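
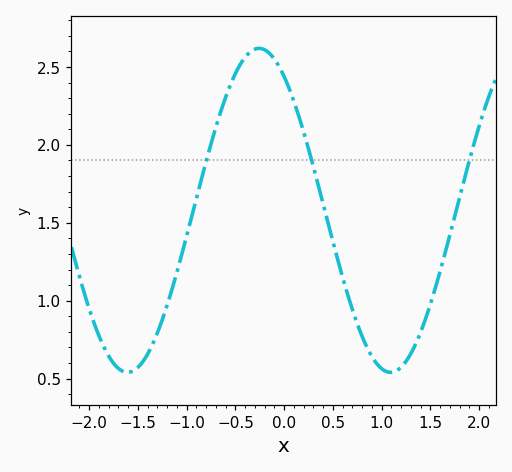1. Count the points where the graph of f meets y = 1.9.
3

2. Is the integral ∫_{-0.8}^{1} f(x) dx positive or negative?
positive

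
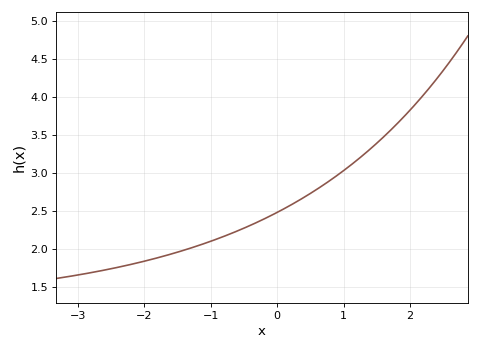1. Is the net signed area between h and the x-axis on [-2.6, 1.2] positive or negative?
positive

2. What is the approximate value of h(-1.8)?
1.9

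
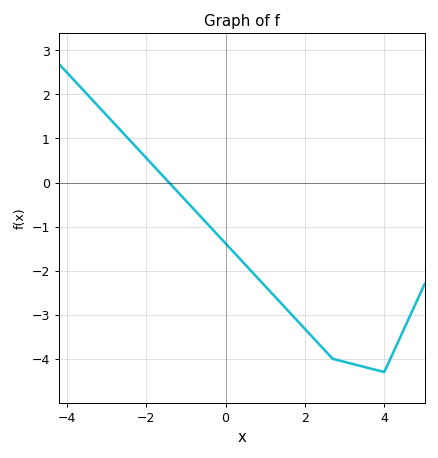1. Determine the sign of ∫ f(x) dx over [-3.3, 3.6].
negative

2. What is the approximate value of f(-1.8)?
0.365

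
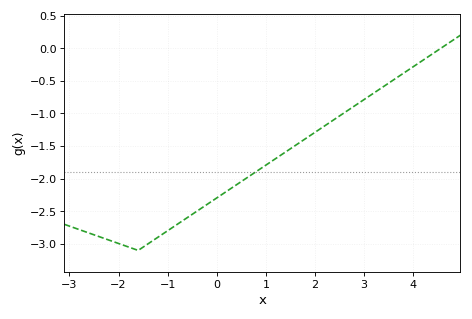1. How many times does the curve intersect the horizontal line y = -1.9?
1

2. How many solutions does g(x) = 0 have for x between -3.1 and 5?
1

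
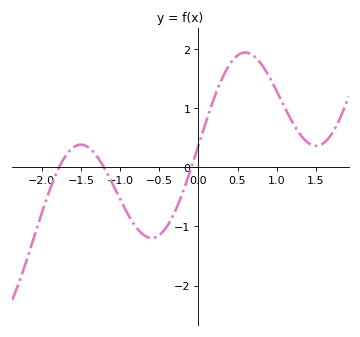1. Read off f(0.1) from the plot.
0.8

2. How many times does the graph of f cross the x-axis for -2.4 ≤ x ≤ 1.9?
3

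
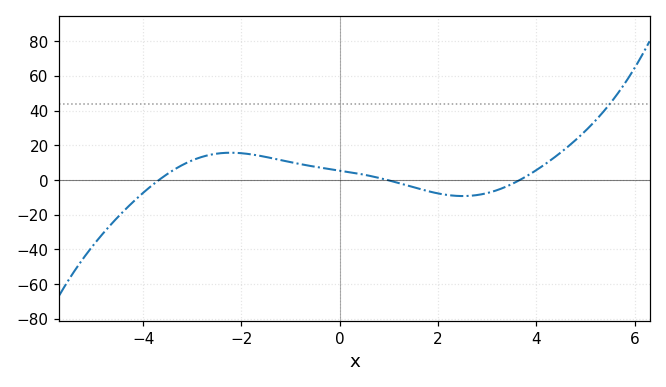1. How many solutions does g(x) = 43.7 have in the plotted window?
1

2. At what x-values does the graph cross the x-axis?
-3.6, 1, 3.6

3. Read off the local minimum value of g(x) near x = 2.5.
-10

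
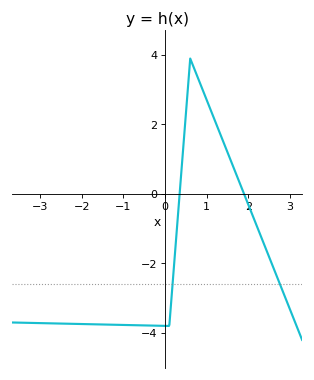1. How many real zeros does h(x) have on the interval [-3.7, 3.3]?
2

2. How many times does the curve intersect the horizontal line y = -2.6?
2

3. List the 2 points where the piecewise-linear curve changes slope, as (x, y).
(0.1, -3.8); (0.6, 3.9)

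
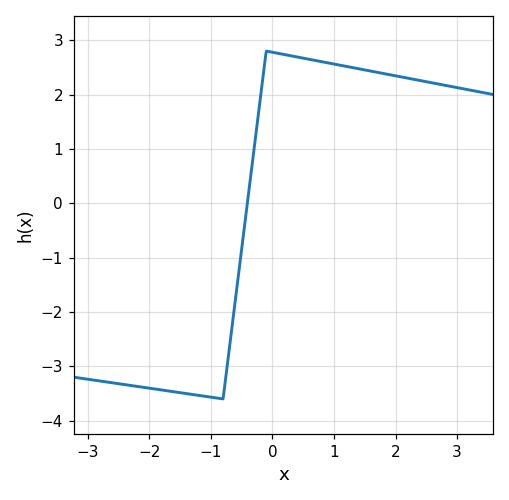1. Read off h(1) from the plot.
2.56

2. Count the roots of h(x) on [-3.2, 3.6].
1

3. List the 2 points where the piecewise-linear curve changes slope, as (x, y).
(-0.8, -3.6); (-0.1, 2.8)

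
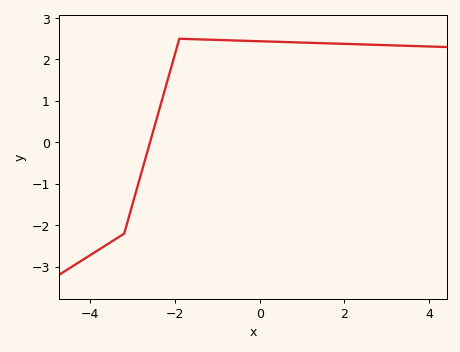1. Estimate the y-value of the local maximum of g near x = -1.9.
2.5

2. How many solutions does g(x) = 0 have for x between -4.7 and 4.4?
1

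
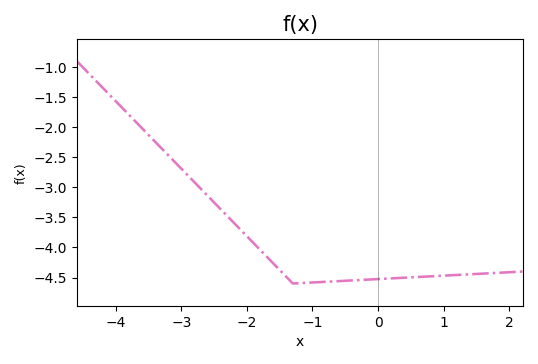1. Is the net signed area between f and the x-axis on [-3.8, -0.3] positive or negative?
negative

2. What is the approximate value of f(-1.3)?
-4.6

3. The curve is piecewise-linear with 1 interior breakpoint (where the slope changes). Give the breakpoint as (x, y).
(-1.3, -4.6)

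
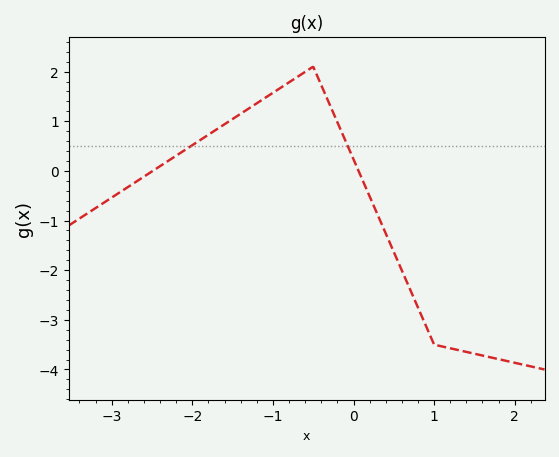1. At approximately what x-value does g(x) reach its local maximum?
-0.5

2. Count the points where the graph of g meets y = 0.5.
2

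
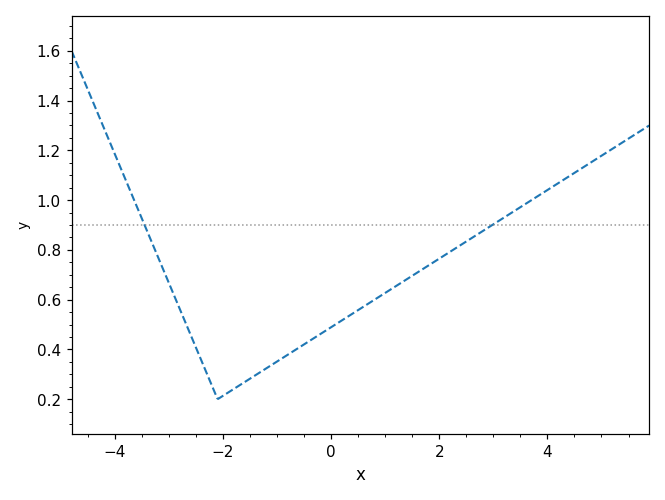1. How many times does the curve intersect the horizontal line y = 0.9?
2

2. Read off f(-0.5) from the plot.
0.421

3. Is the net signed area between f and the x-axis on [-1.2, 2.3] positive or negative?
positive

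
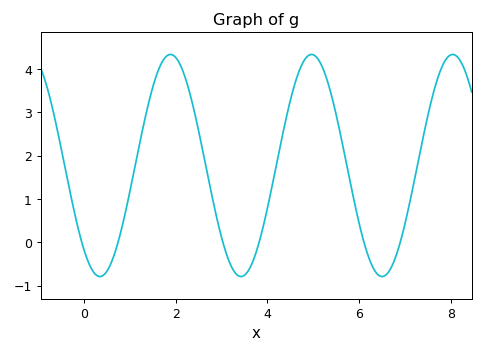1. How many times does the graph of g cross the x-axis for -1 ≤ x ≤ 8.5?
6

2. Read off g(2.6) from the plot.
2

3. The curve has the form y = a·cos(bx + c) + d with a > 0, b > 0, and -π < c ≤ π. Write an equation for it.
y = 2.56cos(2x + 2.4) + 1.77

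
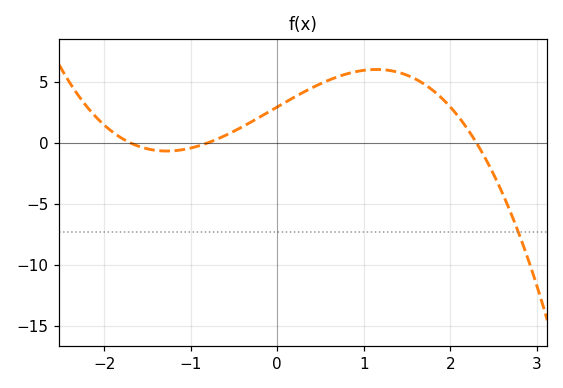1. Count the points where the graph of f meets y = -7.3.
1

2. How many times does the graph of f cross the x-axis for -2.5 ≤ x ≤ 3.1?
3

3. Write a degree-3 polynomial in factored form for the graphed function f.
y = -0.94(x + 1.7)(x + 0.8)(x - 2.3)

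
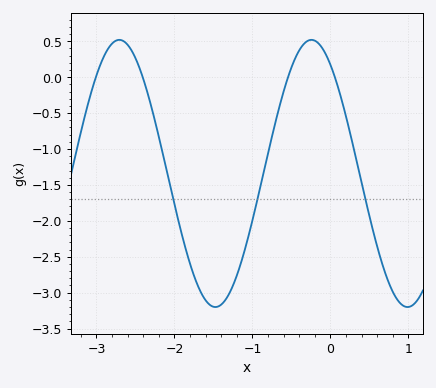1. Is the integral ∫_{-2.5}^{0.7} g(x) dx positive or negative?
negative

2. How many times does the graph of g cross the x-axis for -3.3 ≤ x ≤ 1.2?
4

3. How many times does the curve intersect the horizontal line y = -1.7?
3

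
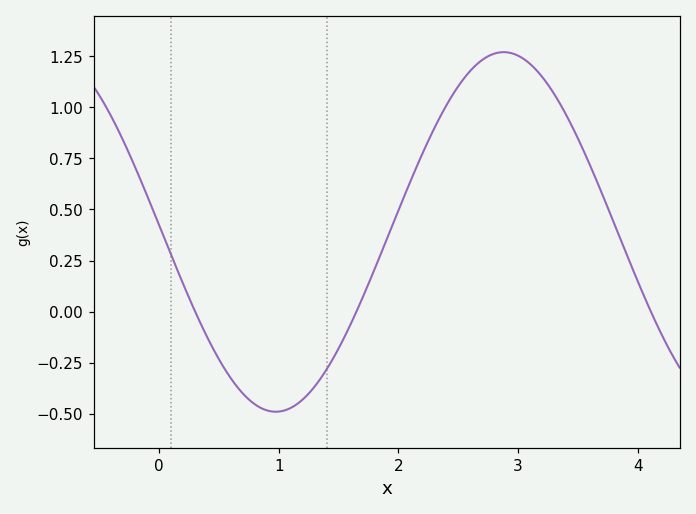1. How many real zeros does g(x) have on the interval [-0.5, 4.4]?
3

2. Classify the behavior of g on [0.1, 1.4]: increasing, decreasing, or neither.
neither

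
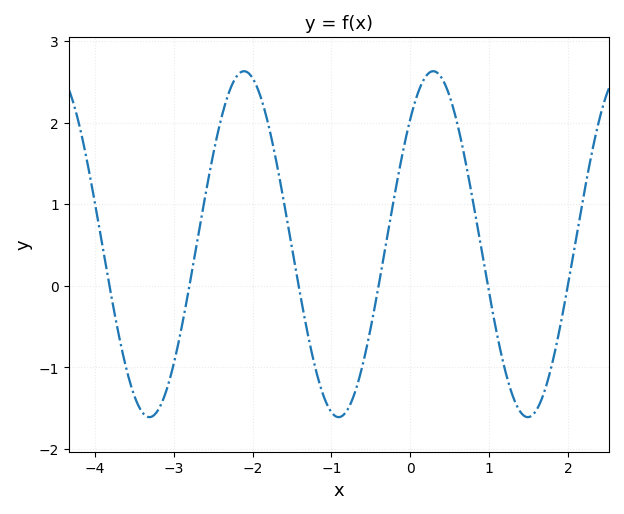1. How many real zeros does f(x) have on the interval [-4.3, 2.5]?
6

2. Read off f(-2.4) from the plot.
2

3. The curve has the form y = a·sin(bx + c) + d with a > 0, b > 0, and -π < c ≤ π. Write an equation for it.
y = 2.12sin(2.6x + 0.81) + 0.51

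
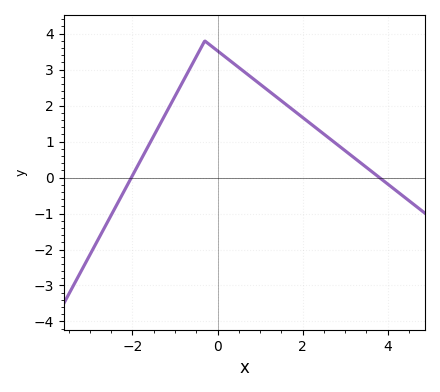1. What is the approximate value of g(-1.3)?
1.6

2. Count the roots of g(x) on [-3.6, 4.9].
2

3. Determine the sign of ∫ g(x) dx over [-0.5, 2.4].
positive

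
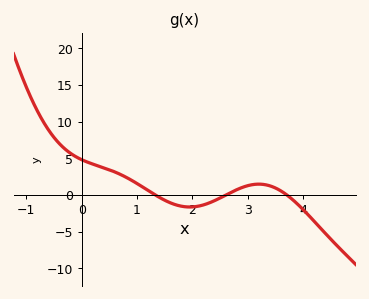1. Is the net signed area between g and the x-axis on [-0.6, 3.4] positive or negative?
positive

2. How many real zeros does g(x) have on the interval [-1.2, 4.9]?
3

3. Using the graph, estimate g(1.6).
-1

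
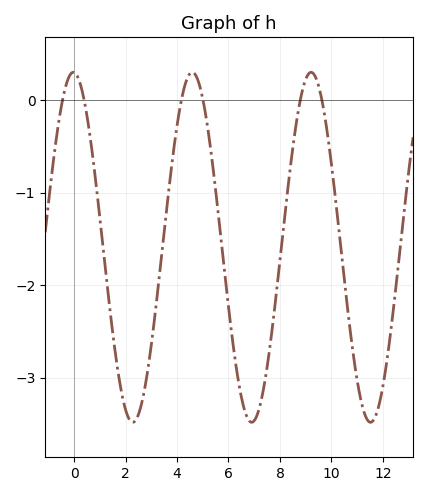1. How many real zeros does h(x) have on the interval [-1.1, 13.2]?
6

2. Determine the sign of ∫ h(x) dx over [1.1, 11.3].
negative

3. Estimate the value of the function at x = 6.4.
-3.06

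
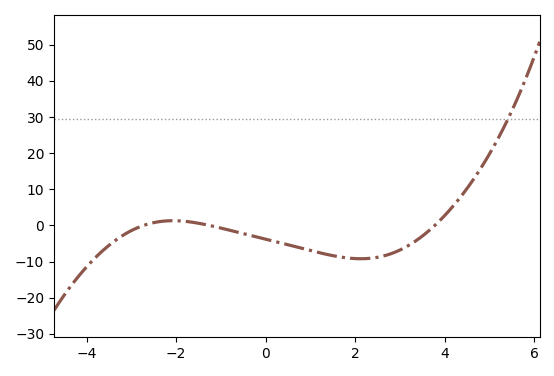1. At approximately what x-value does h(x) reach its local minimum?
2.13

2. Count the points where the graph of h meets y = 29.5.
1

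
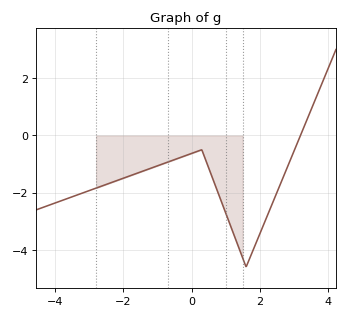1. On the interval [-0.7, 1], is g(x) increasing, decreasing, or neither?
neither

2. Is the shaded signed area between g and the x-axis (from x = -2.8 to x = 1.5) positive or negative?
negative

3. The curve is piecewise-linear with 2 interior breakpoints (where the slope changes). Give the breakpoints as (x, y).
(0.3, -0.5); (1.6, -4.6)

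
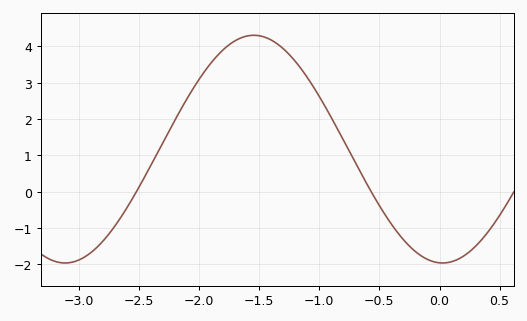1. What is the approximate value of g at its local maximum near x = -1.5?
4.3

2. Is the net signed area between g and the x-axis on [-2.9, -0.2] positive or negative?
positive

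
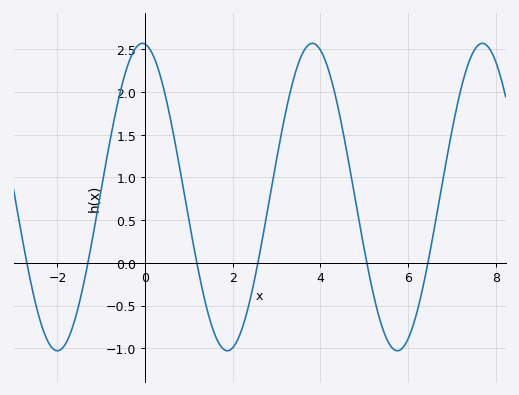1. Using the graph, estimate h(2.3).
-0.624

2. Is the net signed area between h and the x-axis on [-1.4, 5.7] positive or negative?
positive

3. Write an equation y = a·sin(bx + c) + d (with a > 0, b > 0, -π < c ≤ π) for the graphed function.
y = 1.8sin(1.62x + 1.67) + 0.77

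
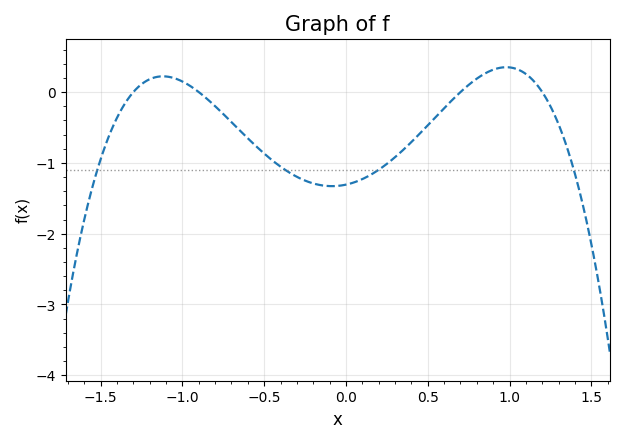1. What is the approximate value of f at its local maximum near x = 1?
0.4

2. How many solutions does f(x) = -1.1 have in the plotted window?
4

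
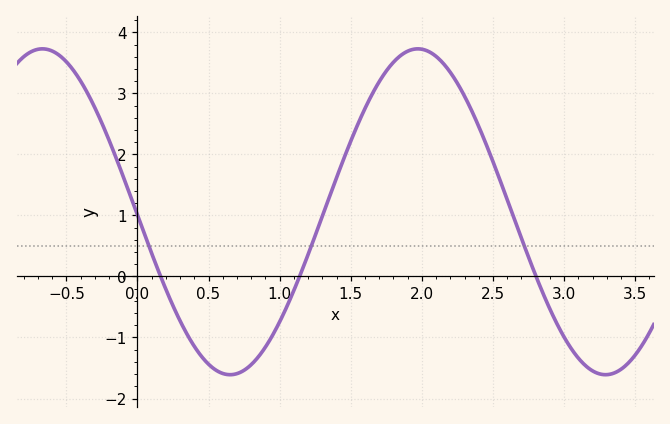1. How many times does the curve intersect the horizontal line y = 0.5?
3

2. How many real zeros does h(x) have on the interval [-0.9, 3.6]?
3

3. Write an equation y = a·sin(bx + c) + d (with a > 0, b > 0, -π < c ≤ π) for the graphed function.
y = 2.67sin(2.4x - 3.1) + 1.06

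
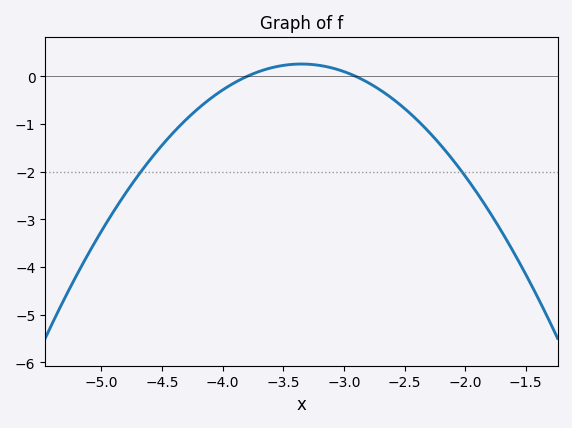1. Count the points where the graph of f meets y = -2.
2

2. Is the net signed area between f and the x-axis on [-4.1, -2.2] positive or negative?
negative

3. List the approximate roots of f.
-3.8, -2.9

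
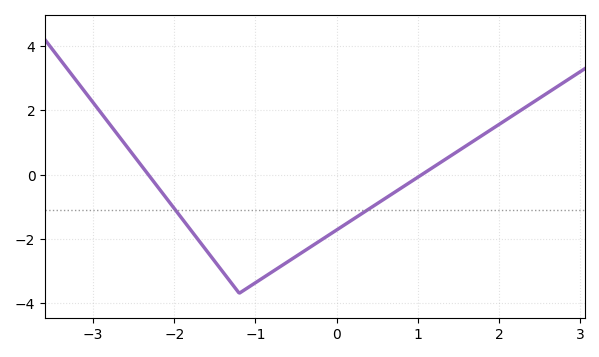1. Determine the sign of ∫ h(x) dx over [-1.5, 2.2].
negative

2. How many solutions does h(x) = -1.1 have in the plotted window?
2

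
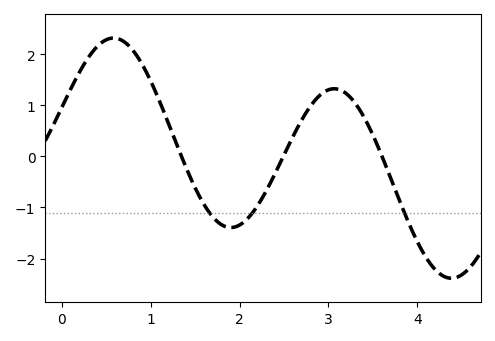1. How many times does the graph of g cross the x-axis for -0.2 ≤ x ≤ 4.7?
3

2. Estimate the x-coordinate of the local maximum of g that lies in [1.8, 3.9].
3.1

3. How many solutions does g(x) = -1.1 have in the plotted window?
3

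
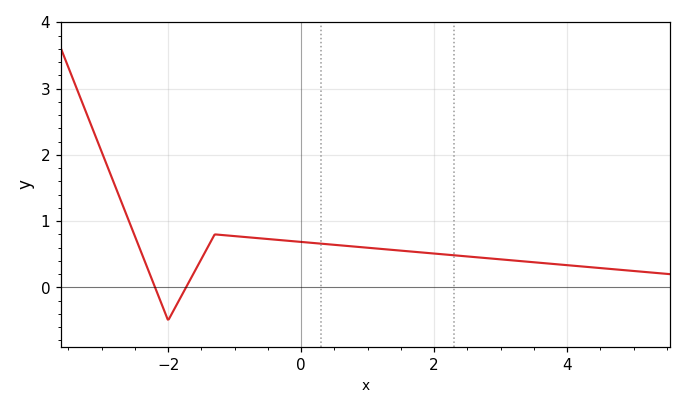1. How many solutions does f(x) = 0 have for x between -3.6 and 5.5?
2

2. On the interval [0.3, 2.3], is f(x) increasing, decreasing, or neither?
decreasing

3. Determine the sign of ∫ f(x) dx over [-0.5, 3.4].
positive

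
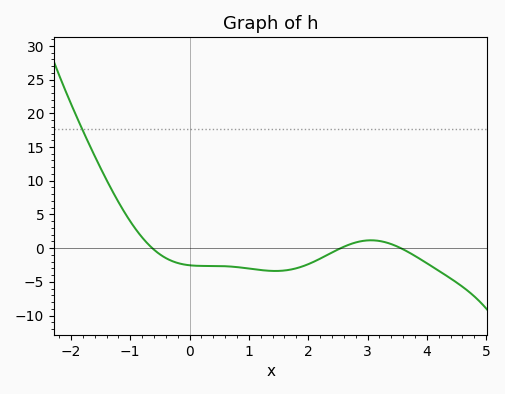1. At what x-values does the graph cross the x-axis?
-0.6, 2.6, 3.6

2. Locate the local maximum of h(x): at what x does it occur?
3.1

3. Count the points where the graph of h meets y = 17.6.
1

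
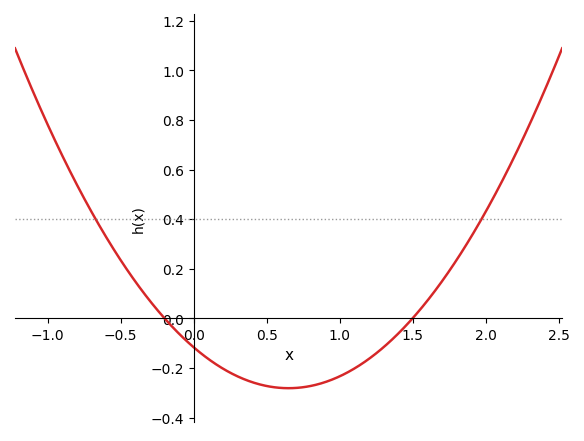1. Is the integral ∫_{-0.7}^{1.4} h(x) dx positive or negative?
negative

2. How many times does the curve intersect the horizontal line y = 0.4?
2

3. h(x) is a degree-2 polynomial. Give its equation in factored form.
y = 0.39(x + 0.2)(x - 1.5)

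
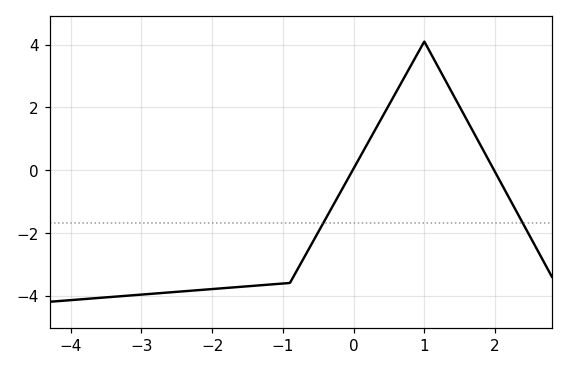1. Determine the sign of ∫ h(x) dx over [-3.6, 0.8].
negative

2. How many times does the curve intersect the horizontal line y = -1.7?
2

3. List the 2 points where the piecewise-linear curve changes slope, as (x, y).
(-0.9, -3.6); (1, 4.1)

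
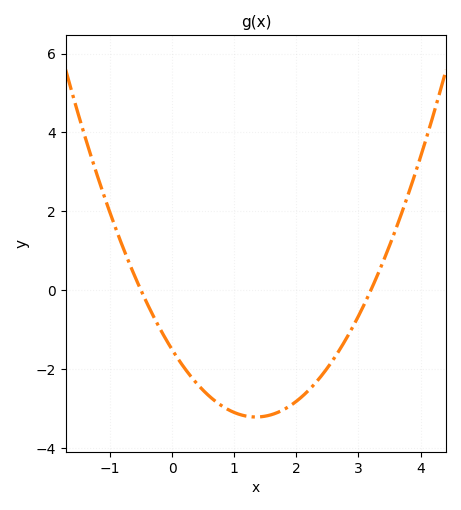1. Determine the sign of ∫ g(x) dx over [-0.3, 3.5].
negative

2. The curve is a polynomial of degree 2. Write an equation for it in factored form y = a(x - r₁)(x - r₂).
y = 0.94(x + 0.5)(x - 3.2)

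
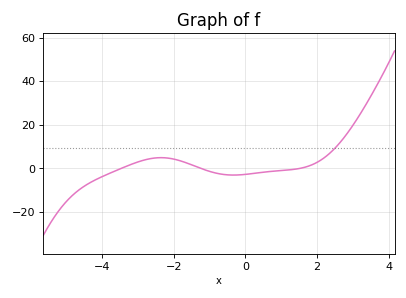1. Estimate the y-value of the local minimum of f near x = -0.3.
-3.03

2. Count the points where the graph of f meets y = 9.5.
1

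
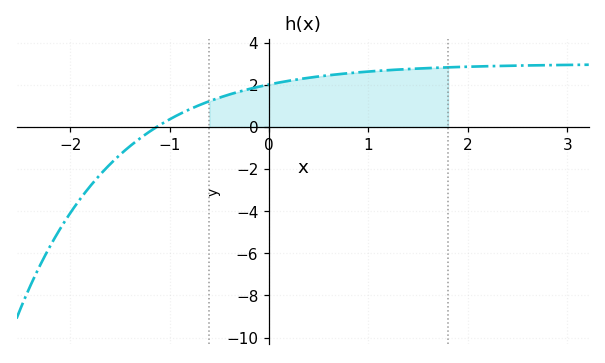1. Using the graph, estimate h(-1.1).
0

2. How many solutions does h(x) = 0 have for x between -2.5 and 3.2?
1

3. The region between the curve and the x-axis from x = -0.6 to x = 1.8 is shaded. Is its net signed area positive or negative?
positive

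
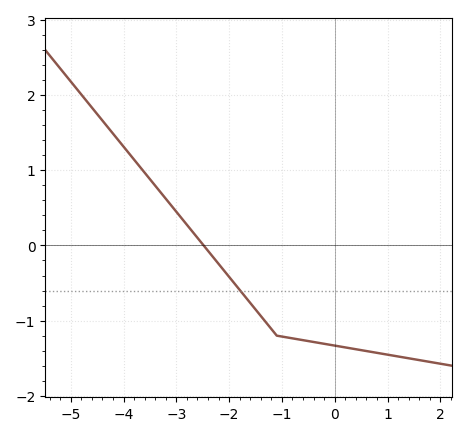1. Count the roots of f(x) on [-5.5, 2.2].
1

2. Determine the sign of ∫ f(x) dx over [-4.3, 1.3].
negative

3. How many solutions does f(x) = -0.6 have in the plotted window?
1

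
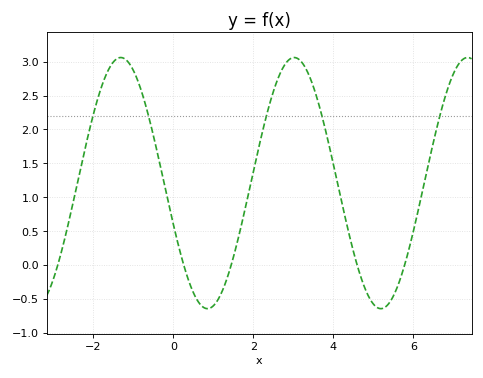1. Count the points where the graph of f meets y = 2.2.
5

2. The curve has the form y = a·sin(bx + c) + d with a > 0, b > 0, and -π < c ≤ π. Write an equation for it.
y = 1.85sin(1.45x - 2.81) + 1.21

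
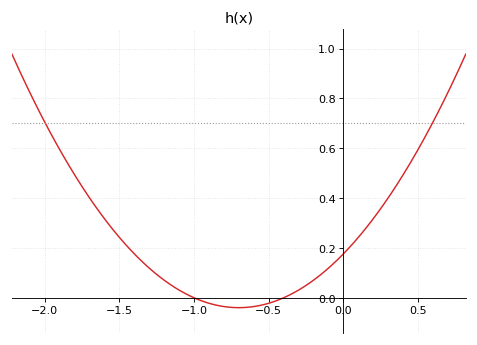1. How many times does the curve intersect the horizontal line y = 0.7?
2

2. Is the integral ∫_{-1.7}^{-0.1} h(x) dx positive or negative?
positive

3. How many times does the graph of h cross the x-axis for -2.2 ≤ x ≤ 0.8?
2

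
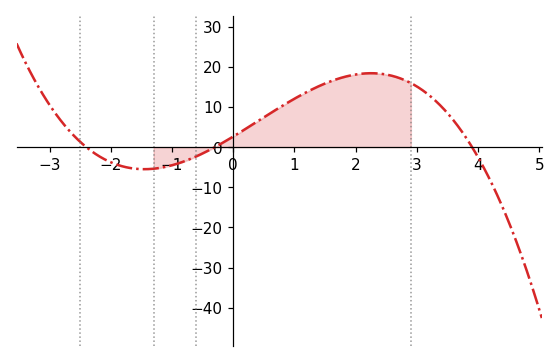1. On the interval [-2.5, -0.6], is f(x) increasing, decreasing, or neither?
neither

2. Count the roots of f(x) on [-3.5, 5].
3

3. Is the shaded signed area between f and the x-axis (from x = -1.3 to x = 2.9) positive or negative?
positive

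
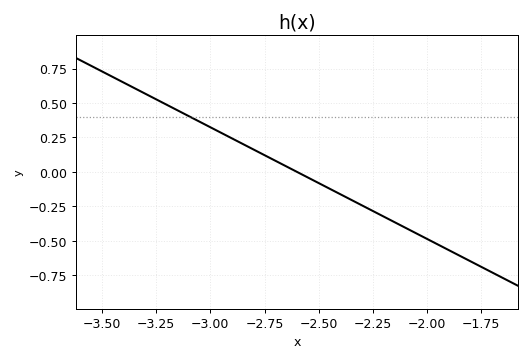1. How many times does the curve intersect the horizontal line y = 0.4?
1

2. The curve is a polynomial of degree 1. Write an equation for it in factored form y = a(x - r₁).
y = -0.81(x + 2.6)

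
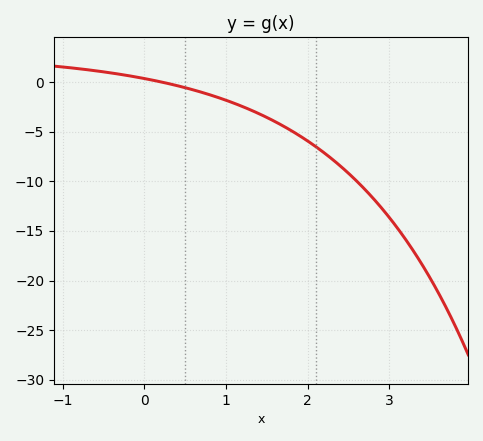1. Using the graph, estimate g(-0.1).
0.5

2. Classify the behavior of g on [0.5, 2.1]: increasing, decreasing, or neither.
decreasing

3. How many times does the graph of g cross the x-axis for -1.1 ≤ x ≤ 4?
1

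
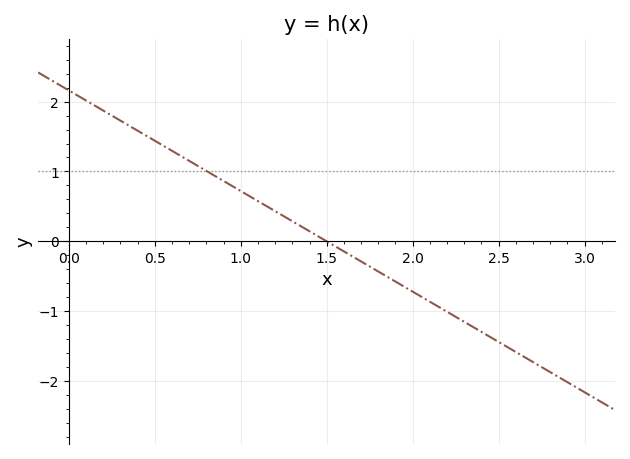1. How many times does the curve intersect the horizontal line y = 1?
1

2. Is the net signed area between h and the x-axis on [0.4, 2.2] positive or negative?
positive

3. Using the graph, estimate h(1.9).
-0.576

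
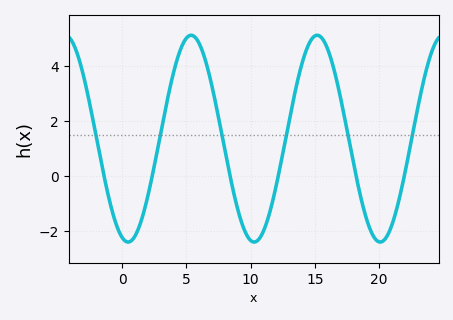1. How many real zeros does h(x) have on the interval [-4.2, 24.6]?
6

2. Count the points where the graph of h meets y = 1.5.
6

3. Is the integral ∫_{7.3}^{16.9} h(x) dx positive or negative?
positive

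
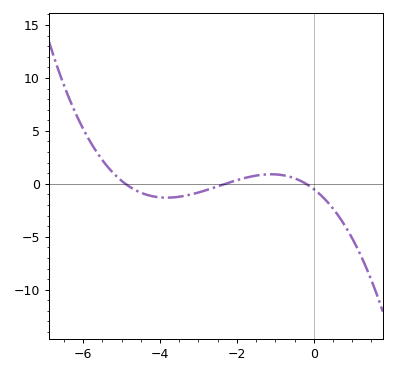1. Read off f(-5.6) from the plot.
2.5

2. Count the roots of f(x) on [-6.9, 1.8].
3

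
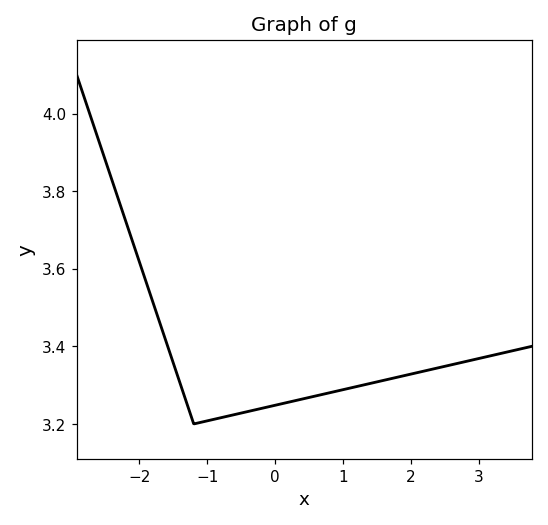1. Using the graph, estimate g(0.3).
3.26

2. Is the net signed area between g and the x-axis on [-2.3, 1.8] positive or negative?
positive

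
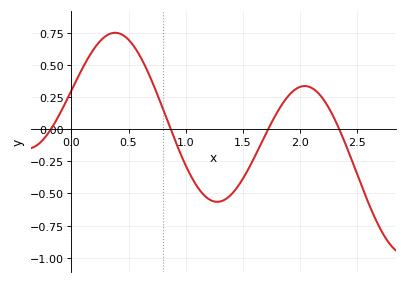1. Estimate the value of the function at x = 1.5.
-0.385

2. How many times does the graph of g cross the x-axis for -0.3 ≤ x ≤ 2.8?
4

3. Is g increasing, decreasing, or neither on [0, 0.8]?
neither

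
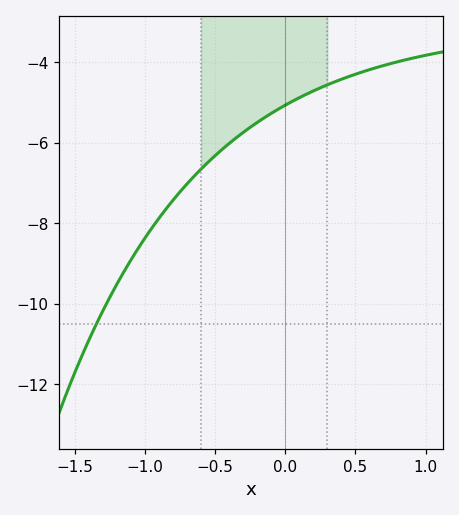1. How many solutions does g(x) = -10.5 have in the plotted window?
1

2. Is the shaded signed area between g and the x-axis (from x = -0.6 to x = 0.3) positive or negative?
negative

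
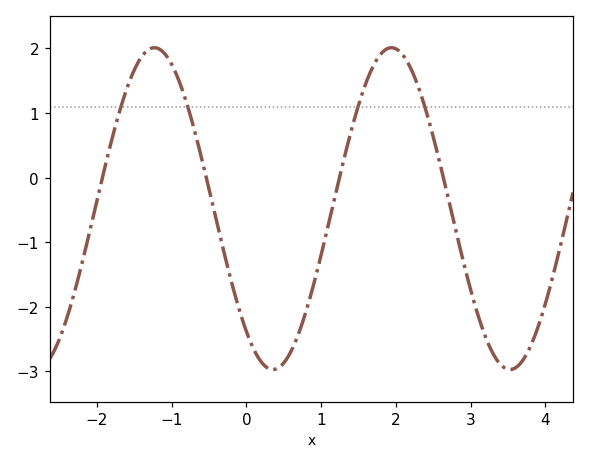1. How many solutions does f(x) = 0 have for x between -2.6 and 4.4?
4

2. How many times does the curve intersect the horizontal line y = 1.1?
4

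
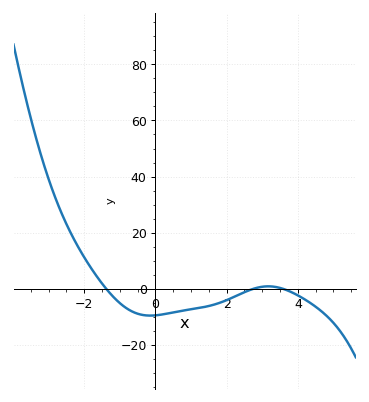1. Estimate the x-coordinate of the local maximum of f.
3.17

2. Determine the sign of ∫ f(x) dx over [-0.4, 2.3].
negative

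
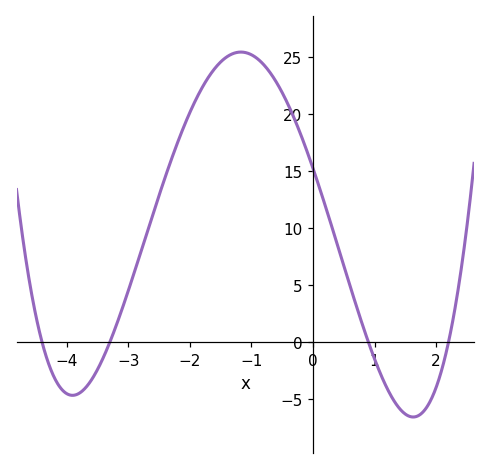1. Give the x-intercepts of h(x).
-4.4, -3.3, 0.9, 2.2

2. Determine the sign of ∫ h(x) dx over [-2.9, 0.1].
positive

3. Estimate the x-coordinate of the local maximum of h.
-1.2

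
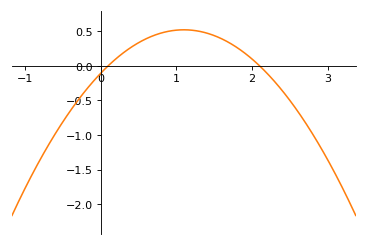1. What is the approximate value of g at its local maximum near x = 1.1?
0.52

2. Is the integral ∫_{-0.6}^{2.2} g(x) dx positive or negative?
positive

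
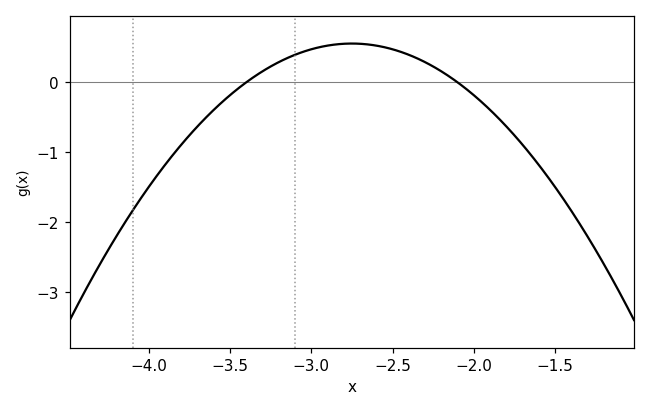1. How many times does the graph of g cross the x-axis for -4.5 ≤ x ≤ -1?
2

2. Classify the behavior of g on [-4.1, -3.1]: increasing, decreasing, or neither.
increasing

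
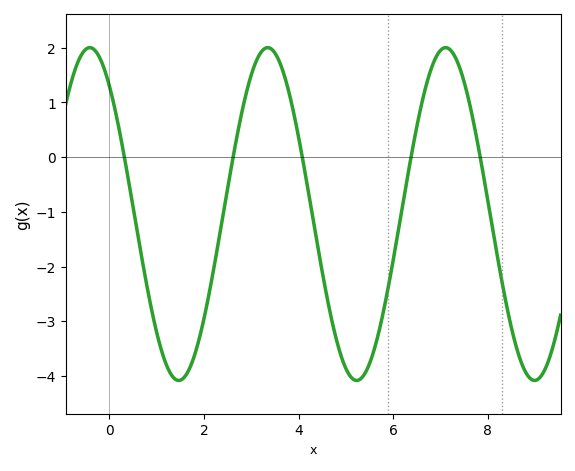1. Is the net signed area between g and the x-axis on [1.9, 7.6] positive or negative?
negative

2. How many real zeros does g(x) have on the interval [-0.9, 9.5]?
5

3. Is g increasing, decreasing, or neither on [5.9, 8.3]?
neither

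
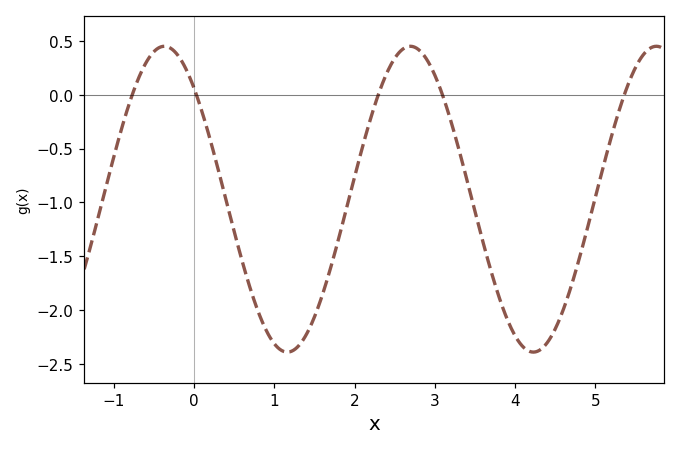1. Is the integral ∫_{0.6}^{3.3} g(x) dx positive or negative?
negative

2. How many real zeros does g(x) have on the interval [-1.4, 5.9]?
5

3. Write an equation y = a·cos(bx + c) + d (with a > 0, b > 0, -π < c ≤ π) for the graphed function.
y = 1.42cos(2x + 0.76) - 0.97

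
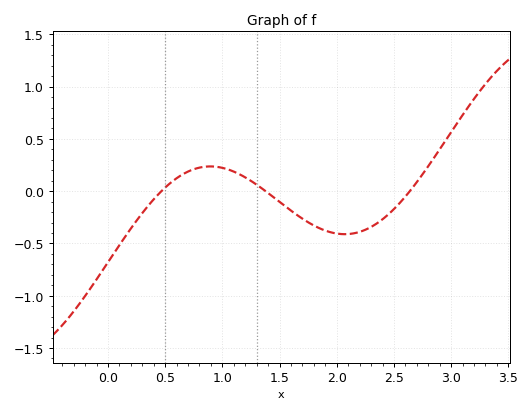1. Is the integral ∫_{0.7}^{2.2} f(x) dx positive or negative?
negative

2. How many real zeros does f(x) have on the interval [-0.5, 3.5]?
3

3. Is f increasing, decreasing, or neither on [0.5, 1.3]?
neither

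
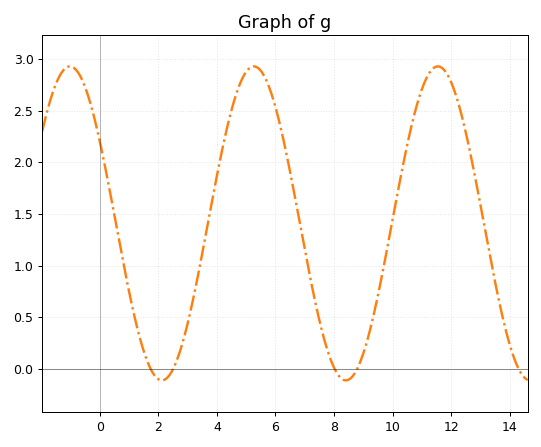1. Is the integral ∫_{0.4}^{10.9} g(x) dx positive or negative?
positive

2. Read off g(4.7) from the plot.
2.7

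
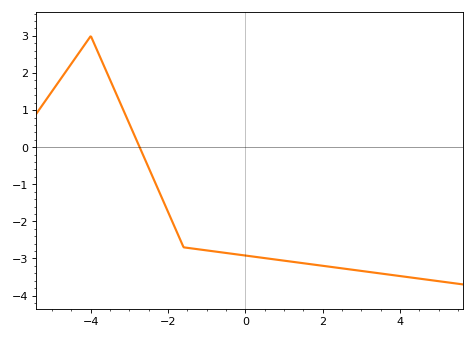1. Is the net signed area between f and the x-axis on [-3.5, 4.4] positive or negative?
negative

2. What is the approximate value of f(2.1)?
-3.2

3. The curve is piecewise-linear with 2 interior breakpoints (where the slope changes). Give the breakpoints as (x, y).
(-4, 3); (-1.6, -2.7)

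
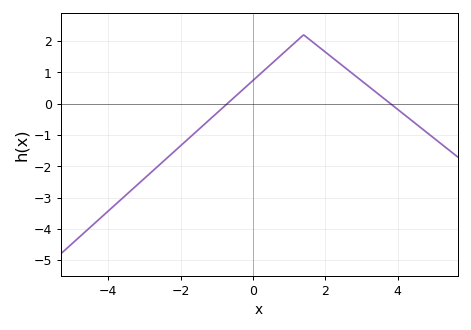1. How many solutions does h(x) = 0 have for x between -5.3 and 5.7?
2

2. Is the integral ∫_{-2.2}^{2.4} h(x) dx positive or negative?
positive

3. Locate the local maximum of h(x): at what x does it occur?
1.4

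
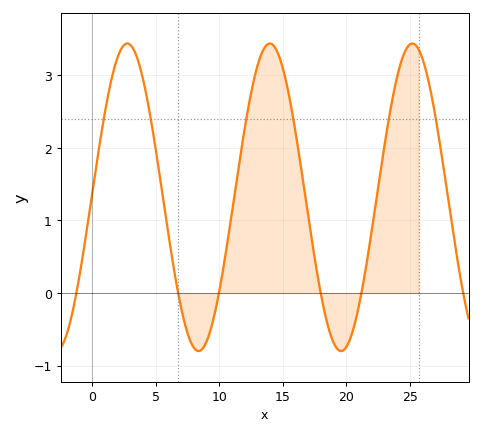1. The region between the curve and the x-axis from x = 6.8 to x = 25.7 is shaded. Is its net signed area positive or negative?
positive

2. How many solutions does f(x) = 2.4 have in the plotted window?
6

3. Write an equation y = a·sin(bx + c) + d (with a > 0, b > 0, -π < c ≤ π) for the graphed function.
y = 2.12sin(0.56x + 0.02) + 1.32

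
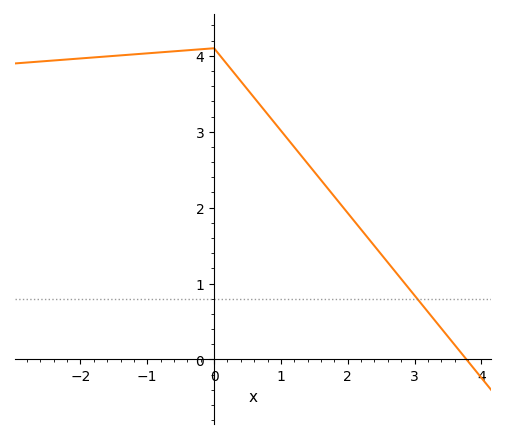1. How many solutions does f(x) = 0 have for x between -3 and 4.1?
1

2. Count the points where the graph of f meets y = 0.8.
1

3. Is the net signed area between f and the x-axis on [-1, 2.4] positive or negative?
positive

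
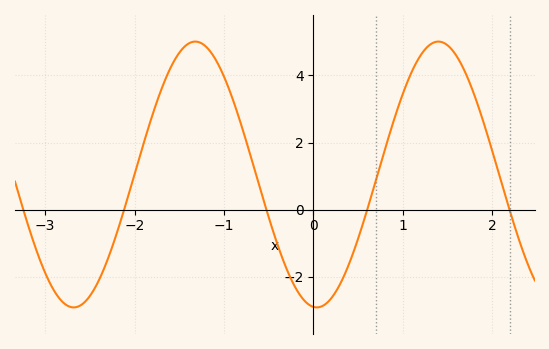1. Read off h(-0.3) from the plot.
-1.8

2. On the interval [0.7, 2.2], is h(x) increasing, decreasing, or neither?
neither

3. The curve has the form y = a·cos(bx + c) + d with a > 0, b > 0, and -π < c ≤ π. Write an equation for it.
y = 3.96cos(2.3x + 3.1) + 1.05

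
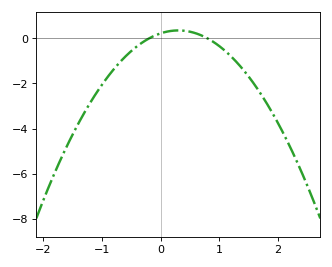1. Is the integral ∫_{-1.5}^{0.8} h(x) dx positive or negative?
negative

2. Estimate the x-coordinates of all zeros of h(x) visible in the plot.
-0.2, 0.8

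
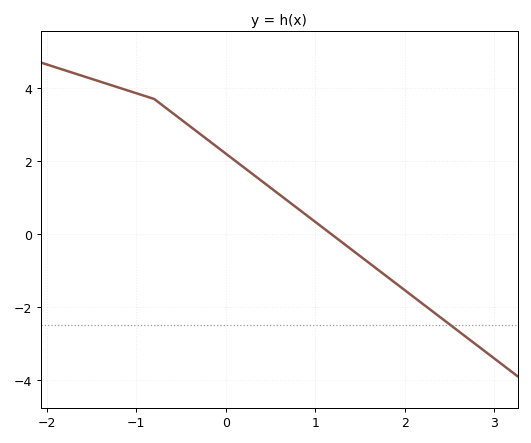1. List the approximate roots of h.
1.2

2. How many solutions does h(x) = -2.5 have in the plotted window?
1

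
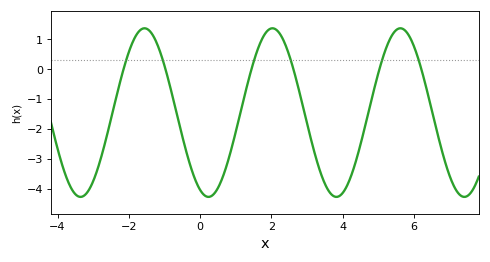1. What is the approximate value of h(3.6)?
-4.1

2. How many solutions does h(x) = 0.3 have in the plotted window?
6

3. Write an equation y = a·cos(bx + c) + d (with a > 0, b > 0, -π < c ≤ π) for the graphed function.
y = 2.82cos(1.8x + 2.7) - 1.46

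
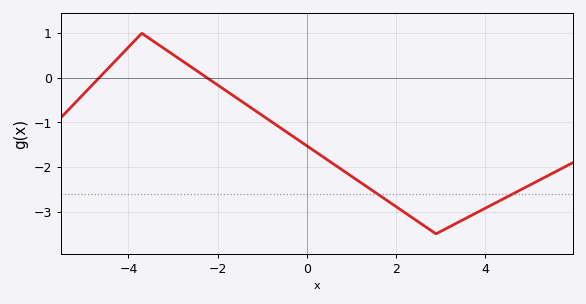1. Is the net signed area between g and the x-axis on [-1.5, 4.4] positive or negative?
negative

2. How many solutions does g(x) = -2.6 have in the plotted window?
2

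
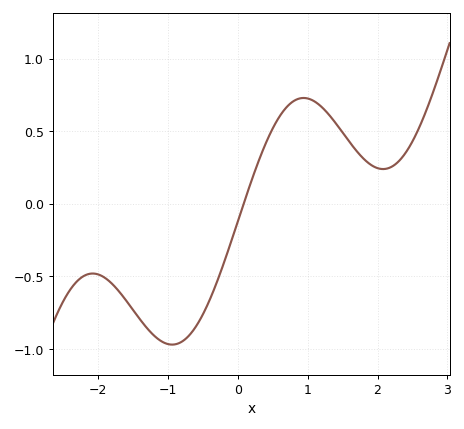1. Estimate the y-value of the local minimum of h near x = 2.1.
0.25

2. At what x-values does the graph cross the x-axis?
0.1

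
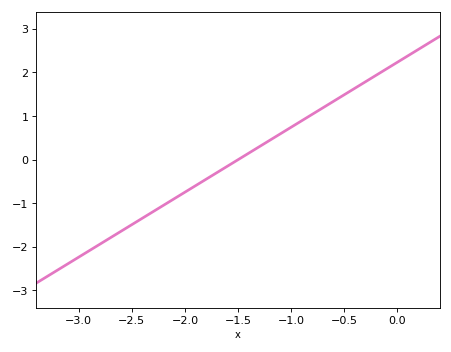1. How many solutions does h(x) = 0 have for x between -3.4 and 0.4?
1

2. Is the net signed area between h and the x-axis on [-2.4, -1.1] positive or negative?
negative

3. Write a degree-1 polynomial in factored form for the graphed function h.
y = 1.49(x + 1.5)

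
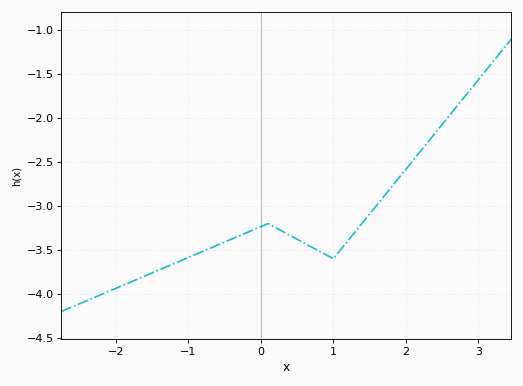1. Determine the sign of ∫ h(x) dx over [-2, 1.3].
negative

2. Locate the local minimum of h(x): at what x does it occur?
1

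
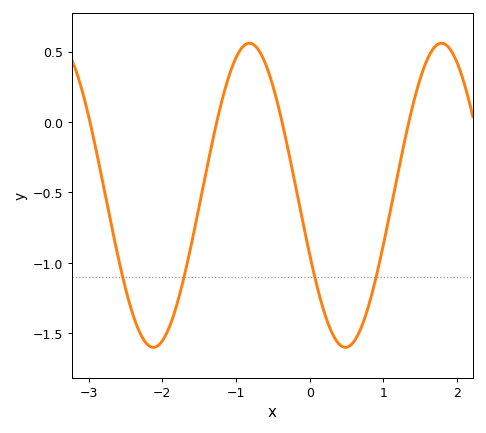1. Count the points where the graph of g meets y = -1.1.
4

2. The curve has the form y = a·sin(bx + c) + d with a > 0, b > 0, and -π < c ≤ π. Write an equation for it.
y = 1.08sin(2.41x - 2.74) - 0.52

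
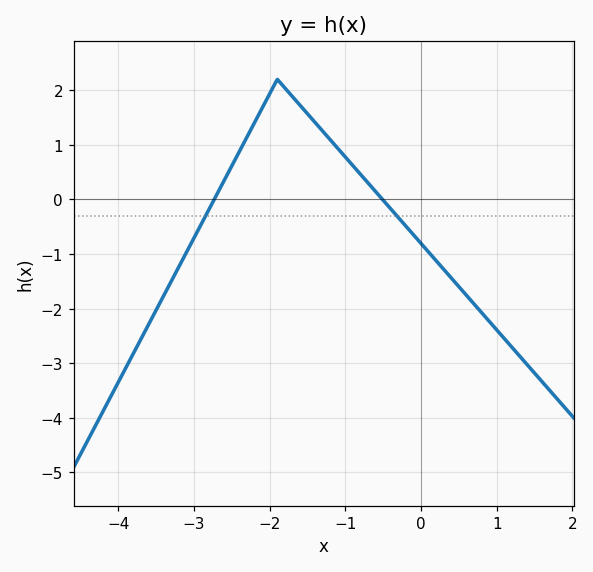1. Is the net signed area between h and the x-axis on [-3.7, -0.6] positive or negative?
positive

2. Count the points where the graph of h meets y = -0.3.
2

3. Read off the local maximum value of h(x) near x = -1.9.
2.2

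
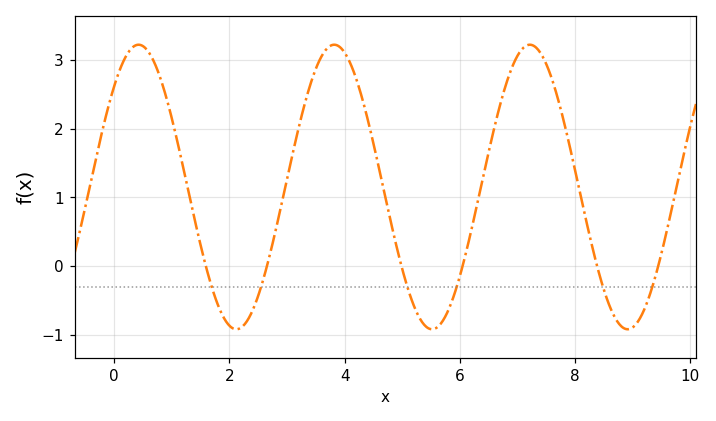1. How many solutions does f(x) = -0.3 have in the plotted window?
6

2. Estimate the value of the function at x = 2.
-0.869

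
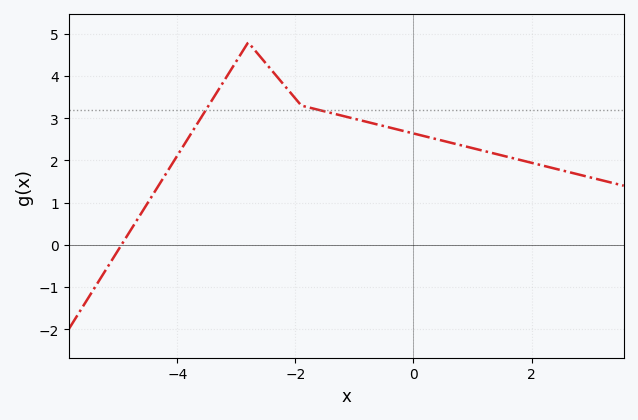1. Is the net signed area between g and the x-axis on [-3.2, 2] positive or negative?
positive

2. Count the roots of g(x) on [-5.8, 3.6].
1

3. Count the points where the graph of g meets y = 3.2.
2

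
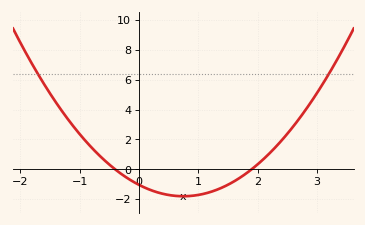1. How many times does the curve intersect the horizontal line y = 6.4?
2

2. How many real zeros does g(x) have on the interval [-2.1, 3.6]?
2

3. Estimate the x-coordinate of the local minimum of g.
0.75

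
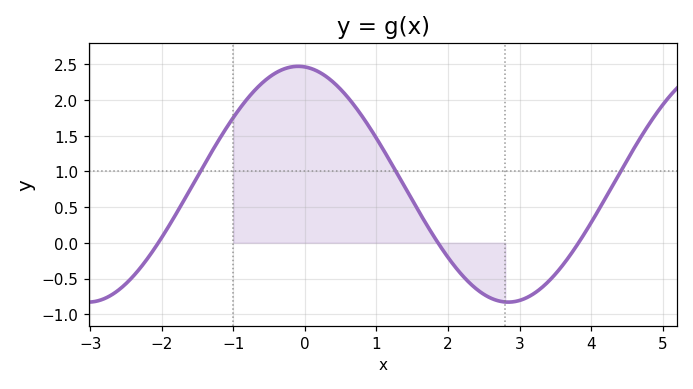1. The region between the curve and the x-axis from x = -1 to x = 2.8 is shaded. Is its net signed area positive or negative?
positive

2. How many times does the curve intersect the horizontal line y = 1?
3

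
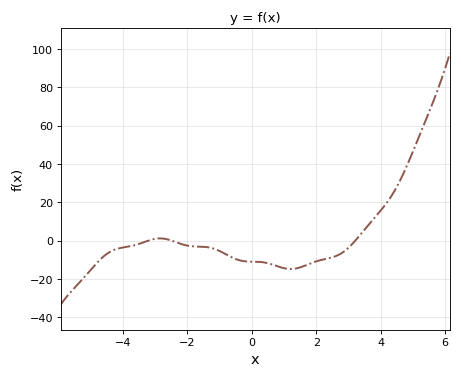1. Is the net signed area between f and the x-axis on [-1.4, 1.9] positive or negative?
negative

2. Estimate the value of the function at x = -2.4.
-0.482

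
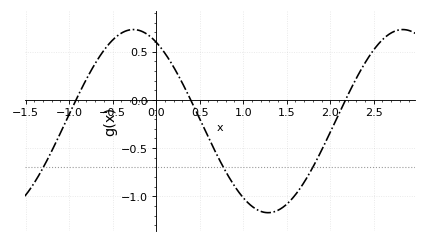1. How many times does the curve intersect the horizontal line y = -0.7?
3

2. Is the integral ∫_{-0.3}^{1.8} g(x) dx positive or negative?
negative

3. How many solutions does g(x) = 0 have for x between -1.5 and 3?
3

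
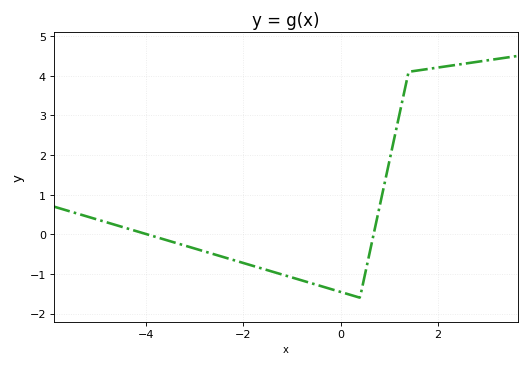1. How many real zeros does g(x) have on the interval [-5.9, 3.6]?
2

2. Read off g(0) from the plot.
-1.45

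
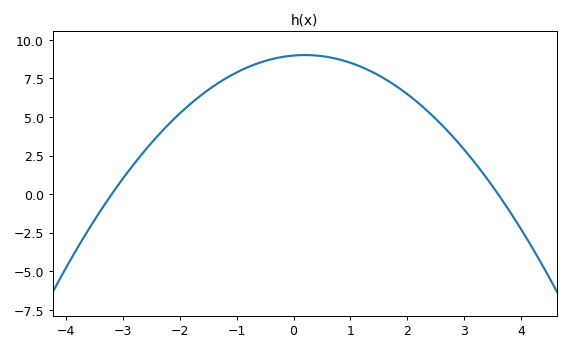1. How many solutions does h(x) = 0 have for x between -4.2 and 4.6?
2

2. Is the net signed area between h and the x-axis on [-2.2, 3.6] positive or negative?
positive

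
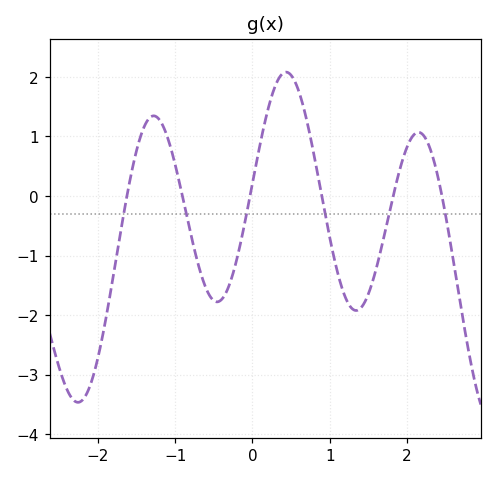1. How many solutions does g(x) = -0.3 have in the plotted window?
6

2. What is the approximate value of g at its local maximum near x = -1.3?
1.3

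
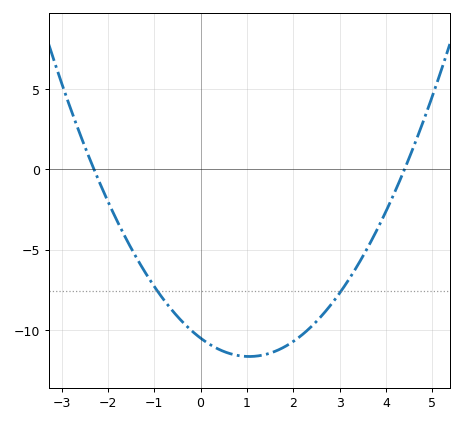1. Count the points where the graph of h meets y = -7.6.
2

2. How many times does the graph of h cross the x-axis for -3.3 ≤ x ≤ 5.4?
2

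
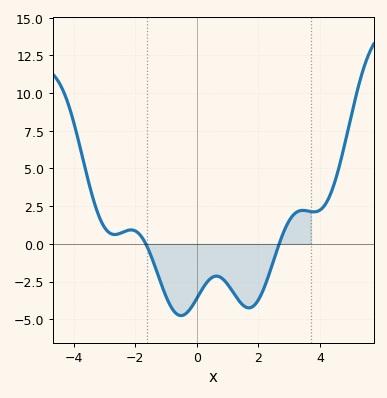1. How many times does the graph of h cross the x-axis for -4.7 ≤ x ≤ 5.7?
2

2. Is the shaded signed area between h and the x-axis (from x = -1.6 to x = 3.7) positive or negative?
negative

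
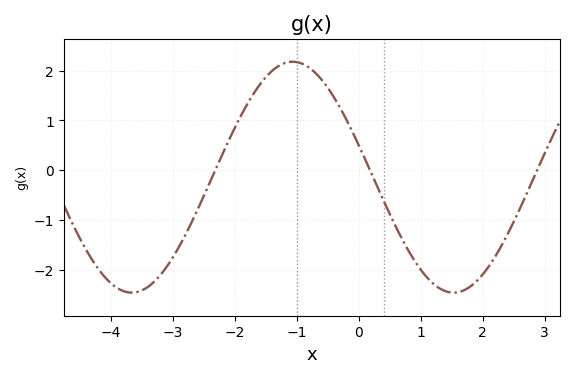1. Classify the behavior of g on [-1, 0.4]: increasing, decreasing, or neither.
decreasing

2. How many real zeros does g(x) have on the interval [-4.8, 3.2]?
3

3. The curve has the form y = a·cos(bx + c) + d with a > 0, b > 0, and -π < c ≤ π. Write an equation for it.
y = 2.32cos(1.21x + 1.29) - 0.14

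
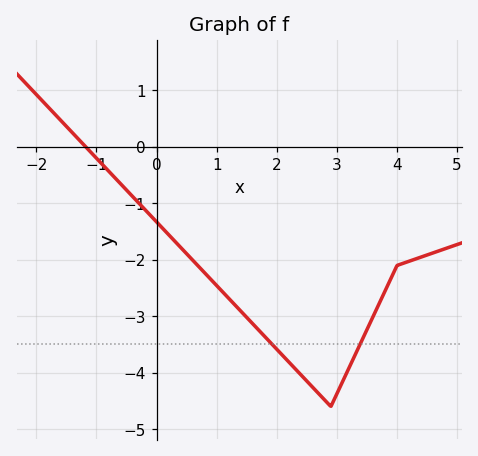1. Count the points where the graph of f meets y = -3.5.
2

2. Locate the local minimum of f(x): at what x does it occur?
2.9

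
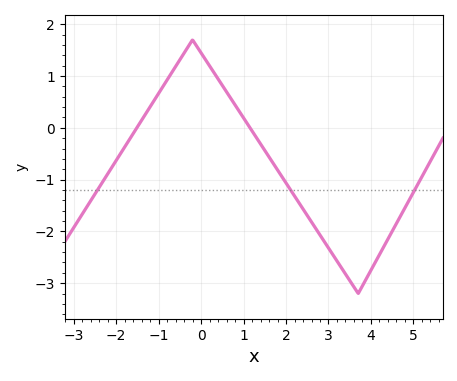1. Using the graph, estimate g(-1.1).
0.5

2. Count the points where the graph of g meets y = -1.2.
3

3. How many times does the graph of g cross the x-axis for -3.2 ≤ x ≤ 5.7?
2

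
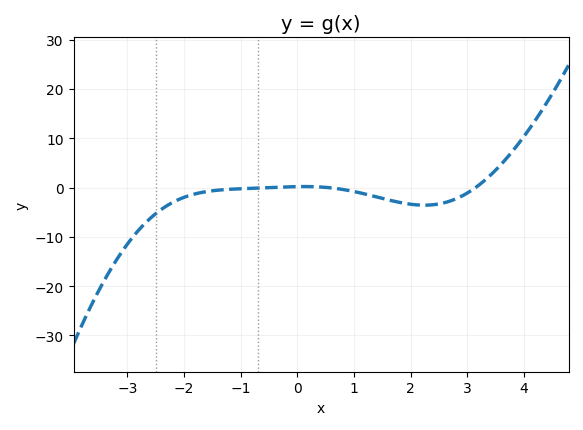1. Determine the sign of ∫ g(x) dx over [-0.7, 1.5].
negative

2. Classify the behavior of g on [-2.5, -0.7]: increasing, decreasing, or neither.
increasing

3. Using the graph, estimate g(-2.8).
-8.61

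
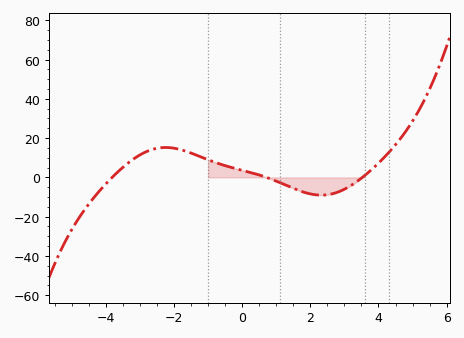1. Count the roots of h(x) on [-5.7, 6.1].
3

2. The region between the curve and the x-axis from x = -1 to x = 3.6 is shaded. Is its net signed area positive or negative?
negative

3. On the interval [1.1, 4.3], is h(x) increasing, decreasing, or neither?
neither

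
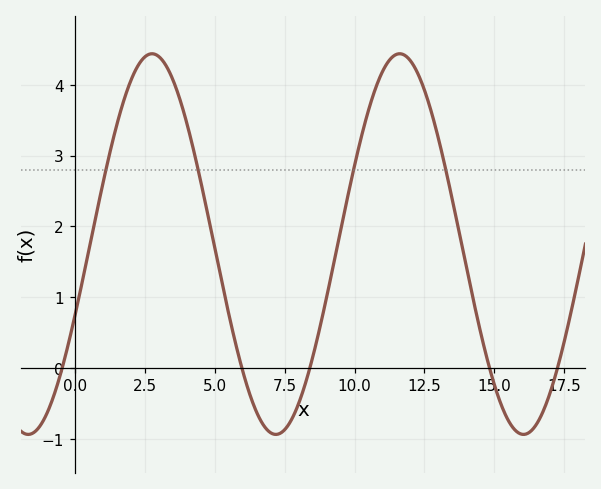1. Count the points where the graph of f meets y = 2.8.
4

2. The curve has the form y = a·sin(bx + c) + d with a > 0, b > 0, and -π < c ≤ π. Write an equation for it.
y = 2.69sin(0.71x - 0.392) + 1.75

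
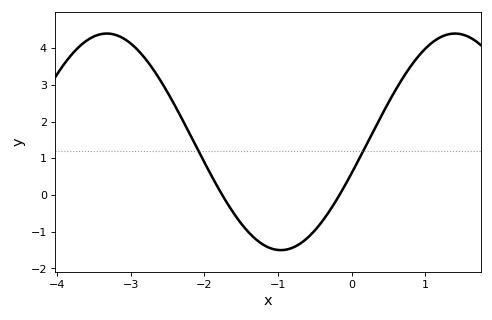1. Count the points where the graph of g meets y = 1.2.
2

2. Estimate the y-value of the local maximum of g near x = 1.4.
4.4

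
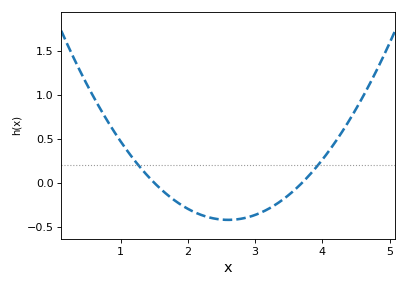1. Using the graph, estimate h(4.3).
0.588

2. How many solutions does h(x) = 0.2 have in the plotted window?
2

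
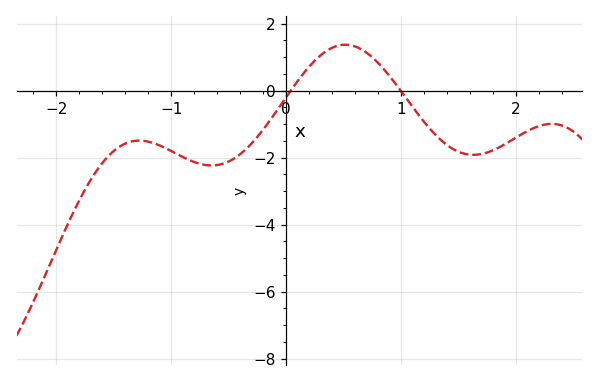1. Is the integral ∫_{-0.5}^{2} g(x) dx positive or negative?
negative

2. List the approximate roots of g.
0.04, 0.995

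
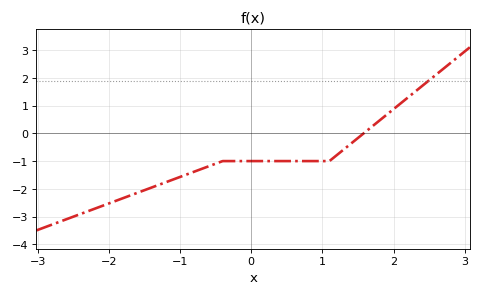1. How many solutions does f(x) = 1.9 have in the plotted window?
1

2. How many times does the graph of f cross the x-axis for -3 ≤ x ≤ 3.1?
1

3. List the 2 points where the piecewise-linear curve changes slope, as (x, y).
(-0.4, -1); (1.1, -1)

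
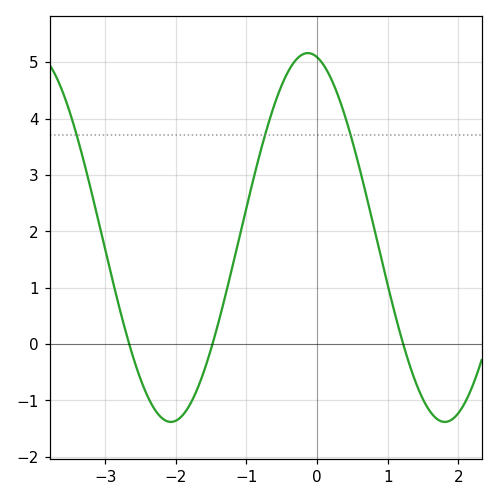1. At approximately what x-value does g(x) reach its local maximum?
-0.129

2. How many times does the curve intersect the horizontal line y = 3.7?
3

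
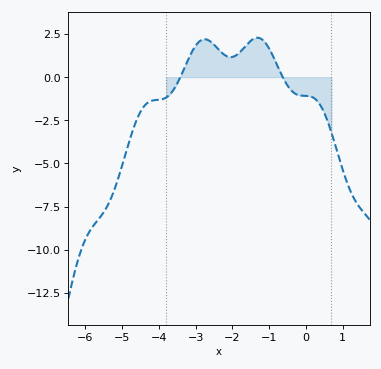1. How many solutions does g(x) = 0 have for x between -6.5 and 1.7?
2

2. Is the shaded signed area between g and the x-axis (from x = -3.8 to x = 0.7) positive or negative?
positive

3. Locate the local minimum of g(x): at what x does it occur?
-2.04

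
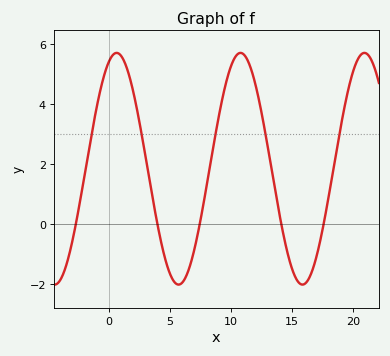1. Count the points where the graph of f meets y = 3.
5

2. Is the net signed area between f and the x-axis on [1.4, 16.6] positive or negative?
positive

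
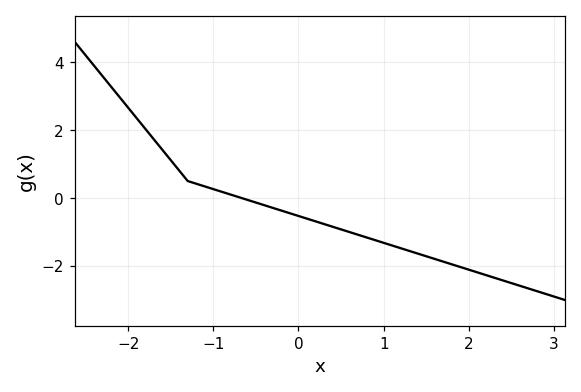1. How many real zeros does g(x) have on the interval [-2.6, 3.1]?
1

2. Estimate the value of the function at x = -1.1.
0.4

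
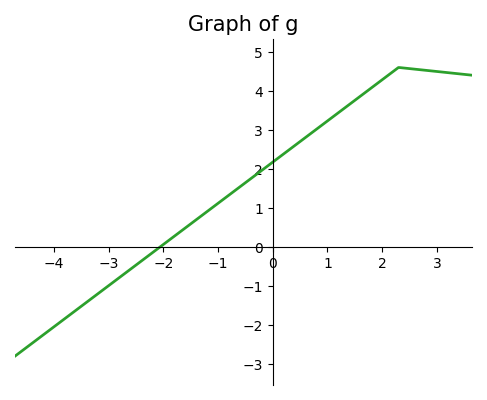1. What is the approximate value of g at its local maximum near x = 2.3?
4.6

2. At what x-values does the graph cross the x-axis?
-2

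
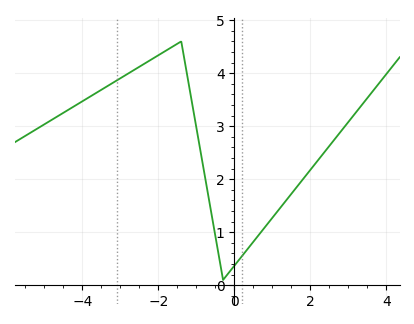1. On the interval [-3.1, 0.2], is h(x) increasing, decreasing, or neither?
neither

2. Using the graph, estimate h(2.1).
2.3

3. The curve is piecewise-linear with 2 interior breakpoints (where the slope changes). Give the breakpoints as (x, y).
(-1.4, 4.6); (-0.3, 0.1)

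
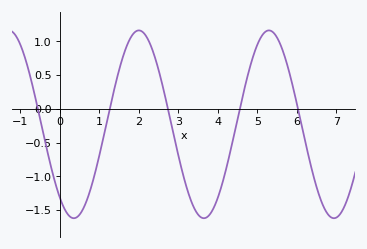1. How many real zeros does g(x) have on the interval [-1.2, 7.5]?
5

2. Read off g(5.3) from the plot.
1.16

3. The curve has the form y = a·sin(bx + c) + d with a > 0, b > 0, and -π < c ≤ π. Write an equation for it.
y = 1.39sin(1.91x - 2.25) - 0.23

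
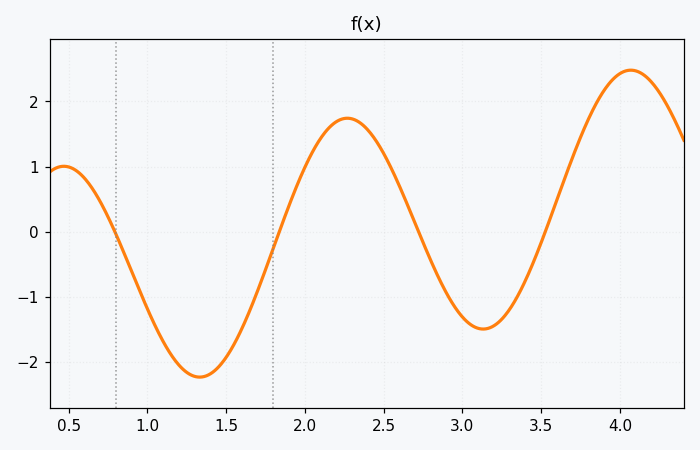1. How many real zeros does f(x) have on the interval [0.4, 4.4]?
4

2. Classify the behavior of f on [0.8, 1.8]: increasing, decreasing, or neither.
neither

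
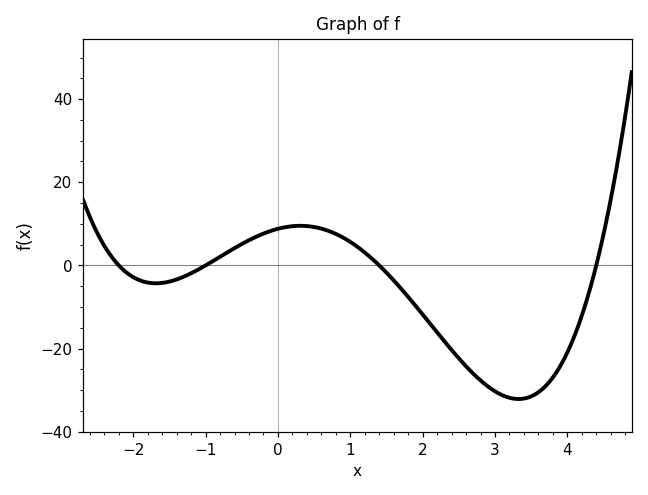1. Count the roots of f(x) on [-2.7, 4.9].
4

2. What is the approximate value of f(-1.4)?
-4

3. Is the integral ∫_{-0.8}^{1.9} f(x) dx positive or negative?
positive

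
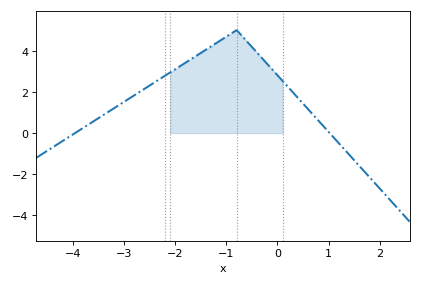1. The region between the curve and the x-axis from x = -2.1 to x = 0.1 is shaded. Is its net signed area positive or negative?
positive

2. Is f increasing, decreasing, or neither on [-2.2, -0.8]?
increasing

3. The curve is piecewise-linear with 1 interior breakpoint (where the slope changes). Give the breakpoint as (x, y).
(-0.8, 5)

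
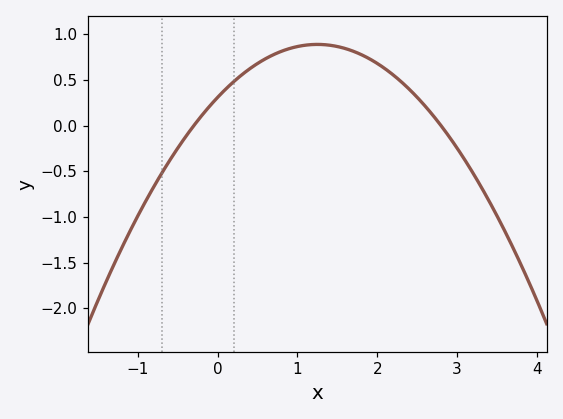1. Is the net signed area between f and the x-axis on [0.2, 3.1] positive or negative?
positive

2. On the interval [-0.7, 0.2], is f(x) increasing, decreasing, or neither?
increasing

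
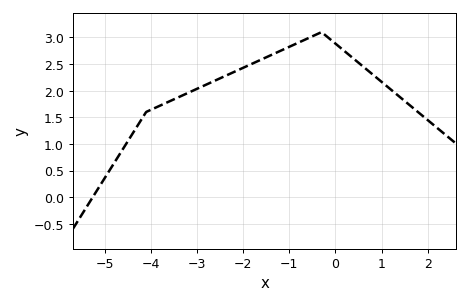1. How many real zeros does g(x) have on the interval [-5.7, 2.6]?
1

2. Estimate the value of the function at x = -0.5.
3.02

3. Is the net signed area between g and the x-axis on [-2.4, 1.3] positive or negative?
positive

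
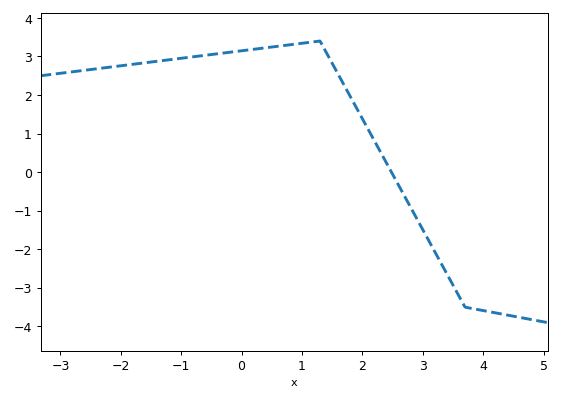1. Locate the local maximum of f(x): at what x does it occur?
1.3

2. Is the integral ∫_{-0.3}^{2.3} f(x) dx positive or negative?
positive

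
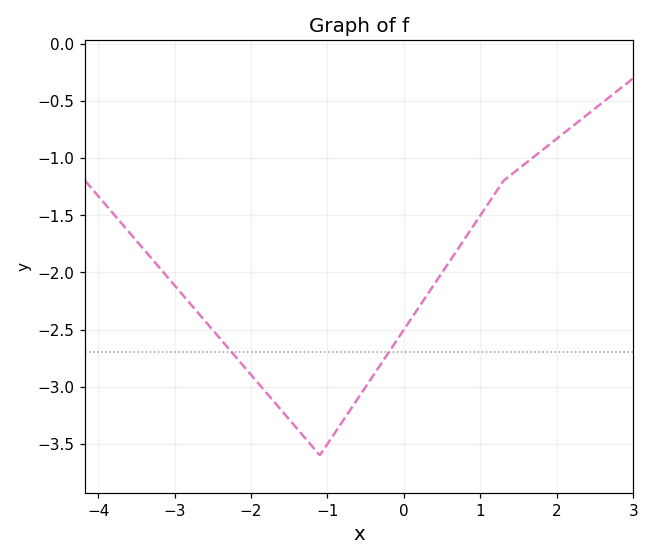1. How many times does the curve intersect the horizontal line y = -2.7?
2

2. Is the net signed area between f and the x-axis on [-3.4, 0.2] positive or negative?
negative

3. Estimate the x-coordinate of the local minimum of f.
-1.1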